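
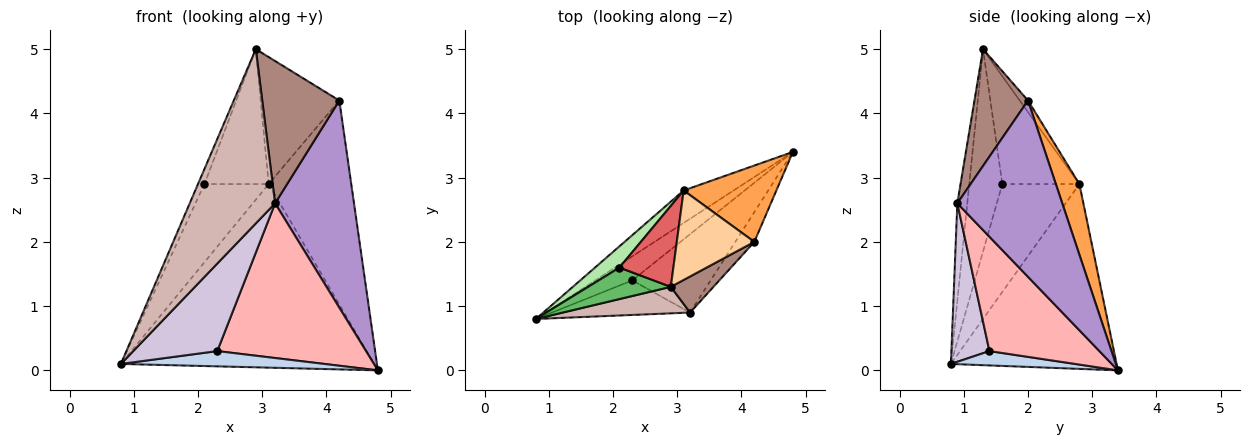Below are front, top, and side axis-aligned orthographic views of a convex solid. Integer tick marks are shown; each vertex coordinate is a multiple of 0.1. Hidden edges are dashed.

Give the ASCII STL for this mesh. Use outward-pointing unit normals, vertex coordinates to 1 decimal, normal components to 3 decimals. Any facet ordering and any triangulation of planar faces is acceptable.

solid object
 facet normal -0.542 0.828 -0.146
  outer loop
   vertex 3.1 2.8 2.9
   vertex 4.8 3.4 0.0
   vertex 0.8 0.8 0.1
  endloop
 endfacet
 facet normal 0.311 -0.509 -0.803
  outer loop
   vertex 2.3 1.4 0.3
   vertex 0.8 0.8 0.1
   vertex 4.8 3.4 0.0
  endloop
 endfacet
 facet normal 0.258 0.905 0.338
  outer loop
   vertex 4.2 2.0 4.2
   vertex 4.8 3.4 0.0
   vertex 3.1 2.8 2.9
  endloop
 endfacet
 facet normal -0.086 0.815 0.574
  outer loop
   vertex 4.2 2.0 4.2
   vertex 3.1 2.8 2.9
   vertex 2.9 1.3 5.0
  endloop
 endfacet
 facet normal -0.911 0.177 0.372
  outer loop
   vertex 2.1 1.6 2.9
   vertex 0.8 0.8 0.1
   vertex 2.9 1.3 5.0
  endloop
 endfacet
 facet normal -0.757 0.631 0.171
  outer loop
   vertex 2.1 1.6 2.9
   vertex 3.1 2.8 2.9
   vertex 0.8 0.8 0.1
  endloop
 endfacet
 facet normal -0.717 0.598 0.359
  outer loop
   vertex 2.1 1.6 2.9
   vertex 2.9 1.3 5.0
   vertex 3.1 2.8 2.9
  endloop
 endfacet
 facet normal 0.550 -0.745 -0.377
  outer loop
   vertex 3.2 0.9 2.6
   vertex 2.3 1.4 0.3
   vertex 4.8 3.4 0.0
  endloop
 endfacet
 facet normal 0.796 -0.599 -0.086
  outer loop
   vertex 3.2 0.9 2.6
   vertex 4.8 3.4 0.0
   vertex 4.2 2.0 4.2
  endloop
 endfacet
 facet normal 0.388 -0.857 -0.338
  outer loop
   vertex 3.2 0.9 2.6
   vertex 0.8 0.8 0.1
   vertex 2.3 1.4 0.3
  endloop
 endfacet
 facet normal 0.558 -0.804 0.204
  outer loop
   vertex 3.2 0.9 2.6
   vertex 4.2 2.0 4.2
   vertex 2.9 1.3 5.0
  endloop
 endfacet
 facet normal -0.115 -0.982 0.149
  outer loop
   vertex 3.2 0.9 2.6
   vertex 2.9 1.3 5.0
   vertex 0.8 0.8 0.1
  endloop
 endfacet
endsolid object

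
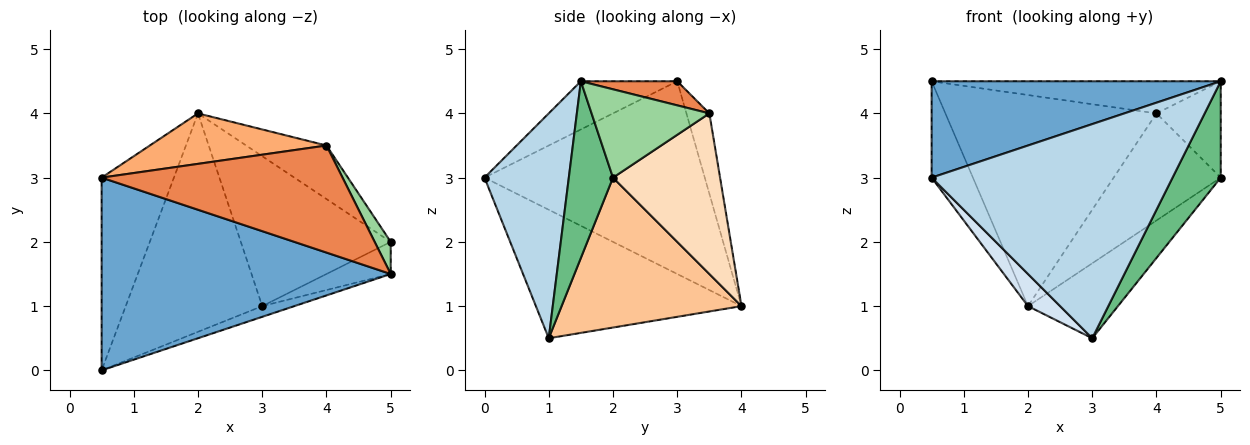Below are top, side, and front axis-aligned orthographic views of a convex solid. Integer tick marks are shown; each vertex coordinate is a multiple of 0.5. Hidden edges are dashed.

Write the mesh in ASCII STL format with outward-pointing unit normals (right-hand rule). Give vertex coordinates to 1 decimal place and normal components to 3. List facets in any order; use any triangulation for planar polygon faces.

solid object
 facet normal -0.147 -0.442 0.885
  outer loop
   vertex 0.5 0.0 3.0
   vertex 5.0 1.5 4.5
   vertex 0.5 3.0 4.5
  endloop
 endfacet
 facet normal -0.922 0.173 -0.346
  outer loop
   vertex 2.0 4.0 1.0
   vertex 0.5 0.0 3.0
   vertex 0.5 3.0 4.5
  endloop
 endfacet
 facet normal 0.330 -0.943 -0.047
  outer loop
   vertex 3.0 1.0 0.5
   vertex 5.0 1.5 4.5
   vertex 0.5 0.0 3.0
  endloop
 endfacet
 facet normal -0.681 -0.106 -0.724
  outer loop
   vertex 3.0 1.0 0.5
   vertex 0.5 0.0 3.0
   vertex 2.0 4.0 1.0
  endloop
 endfacet
 facet normal 0.095 0.286 0.953
  outer loop
   vertex 4.0 3.5 4.0
   vertex 0.5 3.0 4.5
   vertex 5.0 1.5 4.5
  endloop
 endfacet
 facet normal -0.105 0.967 0.231
  outer loop
   vertex 4.0 3.5 4.0
   vertex 2.0 4.0 1.0
   vertex 0.5 3.0 4.5
  endloop
 endfacet
 facet normal 0.667 0.333 -0.667
  outer loop
   vertex 5.0 2.0 3.0
   vertex 3.0 1.0 0.5
   vertex 2.0 4.0 1.0
  endloop
 endfacet
 facet normal 0.667 0.667 -0.333
  outer loop
   vertex 5.0 2.0 3.0
   vertex 2.0 4.0 1.0
   vertex 4.0 3.5 4.0
  endloop
 endfacet
 facet normal 0.656 -0.716 -0.239
  outer loop
   vertex 5.0 2.0 3.0
   vertex 5.0 1.5 4.5
   vertex 3.0 1.0 0.5
  endloop
 endfacet
 facet normal 0.867 0.473 0.158
  outer loop
   vertex 5.0 2.0 3.0
   vertex 4.0 3.5 4.0
   vertex 5.0 1.5 4.5
  endloop
 endfacet
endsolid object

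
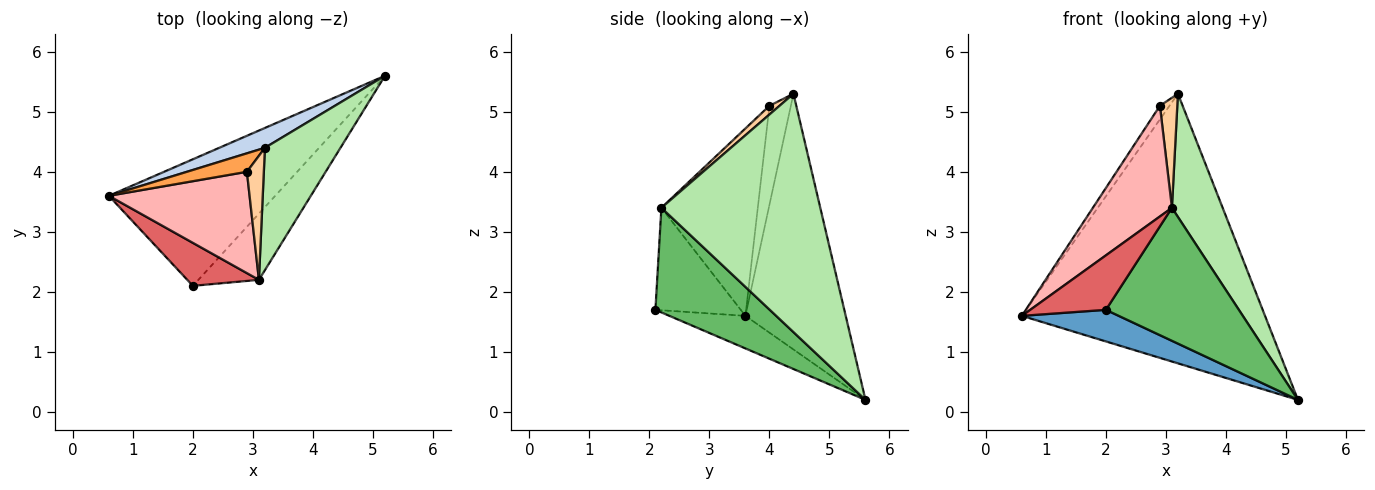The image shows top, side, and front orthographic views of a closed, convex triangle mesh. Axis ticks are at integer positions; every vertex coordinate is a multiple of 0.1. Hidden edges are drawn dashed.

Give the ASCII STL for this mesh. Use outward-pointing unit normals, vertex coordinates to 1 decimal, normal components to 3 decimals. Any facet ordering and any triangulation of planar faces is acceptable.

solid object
 facet normal -0.187 -0.238 -0.953
  outer loop
   vertex 2.0 2.1 1.7
   vertex 0.6 3.6 1.6
   vertex 5.2 5.6 0.2
  endloop
 endfacet
 facet normal -0.380 0.922 0.068
  outer loop
   vertex 3.2 4.4 5.3
   vertex 5.2 5.6 0.2
   vertex 0.6 3.6 1.6
  endloop
 endfacet
 facet normal -0.799 0.357 0.484
  outer loop
   vertex 2.9 4.0 5.1
   vertex 3.2 4.4 5.3
   vertex 0.6 3.6 1.6
  endloop
 endfacet
 facet normal 0.360 -0.619 0.698
  outer loop
   vertex 3.1 2.2 3.4
   vertex 3.2 4.4 5.3
   vertex 2.9 4.0 5.1
  endloop
 endfacet
 facet normal 0.610 -0.709 -0.353
  outer loop
   vertex 3.1 2.2 3.4
   vertex 2.0 2.1 1.7
   vertex 5.2 5.6 0.2
  endloop
 endfacet
 facet normal 0.912 -0.291 0.289
  outer loop
   vertex 3.1 2.2 3.4
   vertex 5.2 5.6 0.2
   vertex 3.2 4.4 5.3
  endloop
 endfacet
 facet normal -0.663 -0.588 0.464
  outer loop
   vertex 3.1 2.2 3.4
   vertex 0.6 3.6 1.6
   vertex 2.0 2.1 1.7
  endloop
 endfacet
 facet normal -0.669 -0.548 0.502
  outer loop
   vertex 3.1 2.2 3.4
   vertex 2.9 4.0 5.1
   vertex 0.6 3.6 1.6
  endloop
 endfacet
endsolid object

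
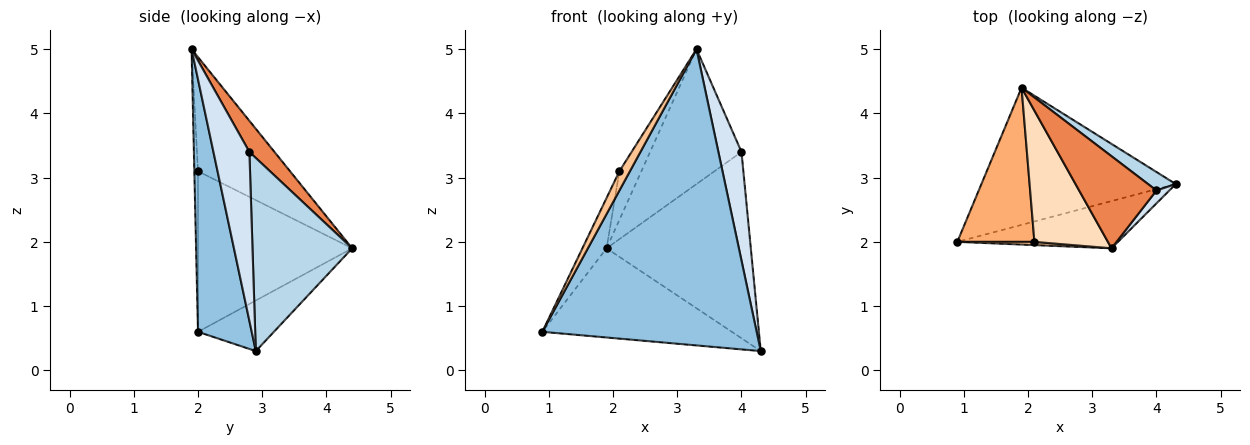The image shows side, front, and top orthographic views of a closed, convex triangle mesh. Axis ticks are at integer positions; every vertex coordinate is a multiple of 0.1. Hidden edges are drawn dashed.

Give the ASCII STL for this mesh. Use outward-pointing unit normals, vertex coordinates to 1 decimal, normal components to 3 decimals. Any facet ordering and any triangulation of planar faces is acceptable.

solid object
 facet normal -0.213 0.533 -0.819
  outer loop
   vertex 1.9 4.4 1.9
   vertex 4.3 2.9 0.3
   vertex 0.9 2.0 0.6
  endloop
 endfacet
 facet normal 0.240 -0.959 -0.153
  outer loop
   vertex 3.3 1.9 5.0
   vertex 0.9 2.0 0.6
   vertex 4.3 2.9 0.3
  endloop
 endfacet
 facet normal 0.567 0.820 0.081
  outer loop
   vertex 4.0 2.8 3.4
   vertex 4.3 2.9 0.3
   vertex 1.9 4.4 1.9
  endloop
 endfacet
 facet normal 0.840 -0.539 0.064
  outer loop
   vertex 4.0 2.8 3.4
   vertex 3.3 1.9 5.0
   vertex 4.3 2.9 0.3
  endloop
 endfacet
 facet normal 0.221 0.806 0.550
  outer loop
   vertex 4.0 2.8 3.4
   vertex 1.9 4.4 1.9
   vertex 3.3 1.9 5.0
  endloop
 endfacet
 facet normal -0.893 0.140 0.428
  outer loop
   vertex 2.1 2.0 3.1
   vertex 1.9 4.4 1.9
   vertex 0.9 2.0 0.6
  endloop
 endfacet
 facet normal -0.324 -0.933 0.156
  outer loop
   vertex 2.1 2.0 3.1
   vertex 0.9 2.0 0.6
   vertex 3.3 1.9 5.0
  endloop
 endfacet
 facet normal -0.824 0.197 0.531
  outer loop
   vertex 2.1 2.0 3.1
   vertex 3.3 1.9 5.0
   vertex 1.9 4.4 1.9
  endloop
 endfacet
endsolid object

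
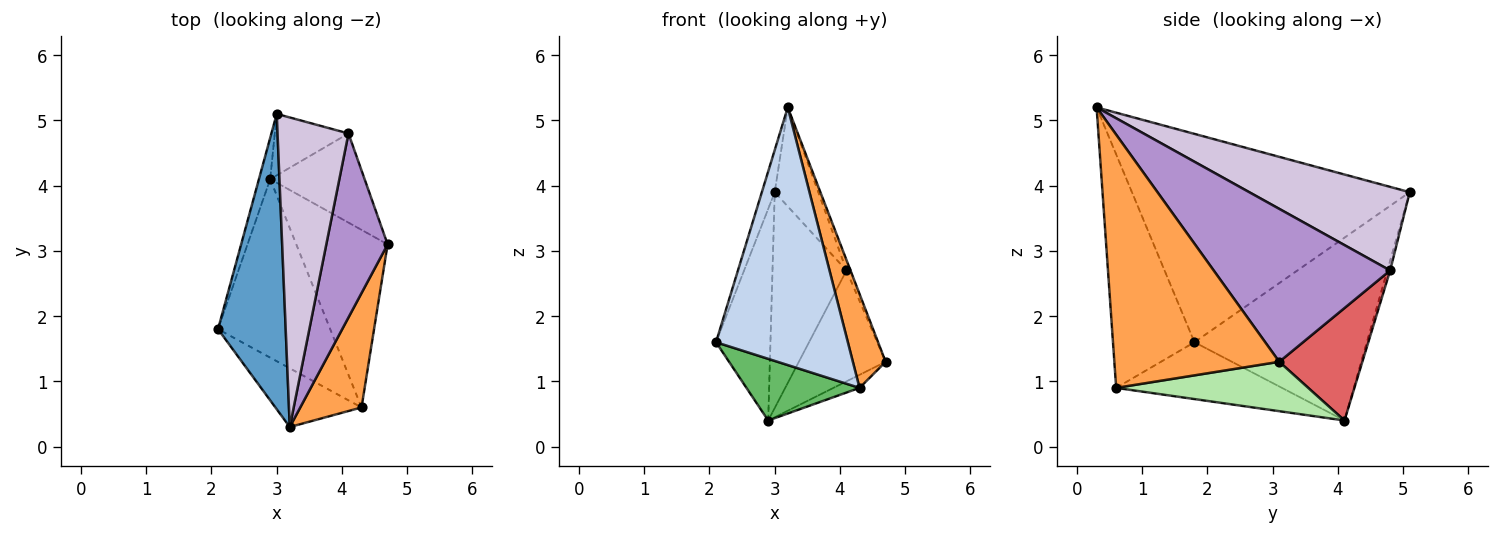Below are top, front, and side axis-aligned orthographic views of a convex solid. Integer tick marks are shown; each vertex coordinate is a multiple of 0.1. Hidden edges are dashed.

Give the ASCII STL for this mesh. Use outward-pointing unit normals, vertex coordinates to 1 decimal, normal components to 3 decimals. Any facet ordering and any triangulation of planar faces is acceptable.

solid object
 facet normal -0.950 0.044 0.309
  outer loop
   vertex 3.2 0.3 5.2
   vertex 3.0 5.1 3.9
   vertex 2.1 1.8 1.6
  endloop
 endfacet
 facet normal -0.516 -0.835 -0.190
  outer loop
   vertex 4.3 0.6 0.9
   vertex 3.2 0.3 5.2
   vertex 2.1 1.8 1.6
  endloop
 endfacet
 facet normal 0.954 -0.190 0.231
  outer loop
   vertex 4.3 0.6 0.9
   vertex 4.7 3.1 1.3
   vertex 3.2 0.3 5.2
  endloop
 endfacet
 facet normal -0.952 0.301 -0.059
  outer loop
   vertex 2.9 4.1 0.4
   vertex 2.1 1.8 1.6
   vertex 3.0 5.1 3.9
  endloop
 endfacet
 facet normal -0.432 -0.295 -0.852
  outer loop
   vertex 2.9 4.1 0.4
   vertex 4.3 0.6 0.9
   vertex 2.1 1.8 1.6
  endloop
 endfacet
 facet normal 0.475 0.064 -0.878
  outer loop
   vertex 2.9 4.1 0.4
   vertex 4.7 3.1 1.3
   vertex 4.3 0.6 0.9
  endloop
 endfacet
 facet normal 0.598 0.625 -0.502
  outer loop
   vertex 4.1 4.8 2.7
   vertex 4.7 3.1 1.3
   vertex 2.9 4.1 0.4
  endloop
 endfacet
 facet normal -0.036 0.961 -0.274
  outer loop
   vertex 4.1 4.8 2.7
   vertex 2.9 4.1 0.4
   vertex 3.0 5.1 3.9
  endloop
 endfacet
 facet normal 0.928 0.021 0.372
  outer loop
   vertex 4.1 4.8 2.7
   vertex 3.2 0.3 5.2
   vertex 4.7 3.1 1.3
  endloop
 endfacet
 facet normal 0.747 0.203 0.634
  outer loop
   vertex 4.1 4.8 2.7
   vertex 3.0 5.1 3.9
   vertex 3.2 0.3 5.2
  endloop
 endfacet
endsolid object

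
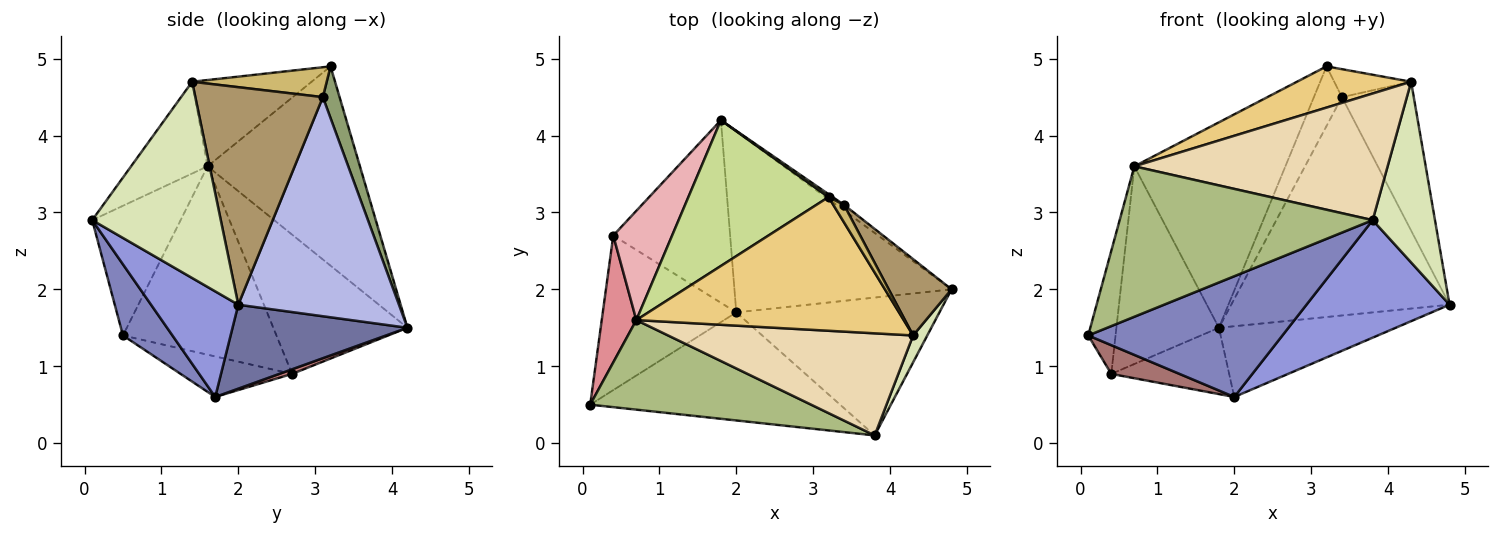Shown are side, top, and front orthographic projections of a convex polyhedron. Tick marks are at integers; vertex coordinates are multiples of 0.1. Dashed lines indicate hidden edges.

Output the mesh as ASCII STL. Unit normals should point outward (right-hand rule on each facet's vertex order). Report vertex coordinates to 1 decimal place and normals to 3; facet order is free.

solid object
 facet normal 0.339 0.343 -0.876
  outer loop
   vertex 2.0 1.7 0.6
   vertex 1.8 4.2 1.5
   vertex 4.8 2.0 1.8
  endloop
 endfacet
 facet normal 0.186 -0.732 -0.655
  outer loop
   vertex 2.0 1.7 0.6
   vertex 3.8 0.1 2.9
   vertex 0.1 0.5 1.4
  endloop
 endfacet
 facet normal 0.368 -0.603 -0.708
  outer loop
   vertex 2.0 1.7 0.6
   vertex 4.8 2.0 1.8
   vertex 3.8 0.1 2.9
  endloop
 endfacet
 facet normal 0.593 0.805 -0.021
  outer loop
   vertex 3.4 3.1 4.5
   vertex 4.8 2.0 1.8
   vertex 1.8 4.2 1.5
  endloop
 endfacet
 facet normal 0.512 0.858 0.042
  outer loop
   vertex 3.4 3.1 4.5
   vertex 1.8 4.2 1.5
   vertex 3.2 3.2 4.9
  endloop
 endfacet
 facet normal -0.288 -0.823 0.490
  outer loop
   vertex 0.7 1.6 3.6
   vertex 0.1 0.5 1.4
   vertex 3.8 0.1 2.9
  endloop
 endfacet
 facet normal -0.635 0.630 0.447
  outer loop
   vertex 0.7 1.6 3.6
   vertex 3.2 3.2 4.9
   vertex 1.8 4.2 1.5
  endloop
 endfacet
 facet normal 0.898 -0.435 0.065
  outer loop
   vertex 4.3 1.4 4.7
   vertex 3.8 0.1 2.9
   vertex 4.8 2.0 1.8
  endloop
 endfacet
 facet normal 0.845 0.476 0.244
  outer loop
   vertex 4.3 1.4 4.7
   vertex 4.8 2.0 1.8
   vertex 3.4 3.1 4.5
  endloop
 endfacet
 facet normal 0.829 0.474 0.296
  outer loop
   vertex 4.3 1.4 4.7
   vertex 3.4 3.1 4.5
   vertex 3.2 3.2 4.9
  endloop
 endfacet
 facet normal -0.295 -0.282 0.913
  outer loop
   vertex 4.3 1.4 4.7
   vertex 3.2 3.2 4.9
   vertex 0.7 1.6 3.6
  endloop
 endfacet
 facet normal -0.229 -0.758 0.611
  outer loop
   vertex 4.3 1.4 4.7
   vertex 0.7 1.6 3.6
   vertex 3.8 0.1 2.9
  endloop
 endfacet
 facet normal -0.286 -0.175 -0.942
  outer loop
   vertex 0.4 2.7 0.9
   vertex 2.0 1.7 0.6
   vertex 0.1 0.5 1.4
  endloop
 endfacet
 facet normal 0.037 0.341 -0.939
  outer loop
   vertex 0.4 2.7 0.9
   vertex 1.8 4.2 1.5
   vertex 2.0 1.7 0.6
  endloop
 endfacet
 facet normal -0.969 0.173 0.178
  outer loop
   vertex 0.4 2.7 0.9
   vertex 0.1 0.5 1.4
   vertex 0.7 1.6 3.6
  endloop
 endfacet
 facet normal -0.753 0.576 0.318
  outer loop
   vertex 0.4 2.7 0.9
   vertex 0.7 1.6 3.6
   vertex 1.8 4.2 1.5
  endloop
 endfacet
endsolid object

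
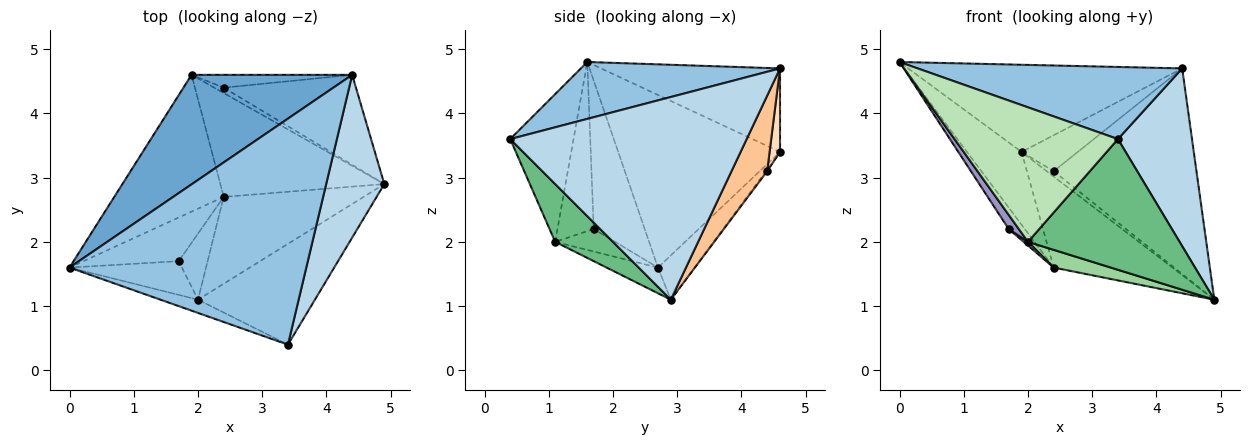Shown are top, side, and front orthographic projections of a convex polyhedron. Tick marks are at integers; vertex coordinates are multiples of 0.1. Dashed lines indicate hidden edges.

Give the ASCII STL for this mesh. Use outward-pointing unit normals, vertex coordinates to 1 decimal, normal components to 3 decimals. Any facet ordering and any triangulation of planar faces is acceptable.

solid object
 facet normal -0.377 0.577 0.725
  outer loop
   vertex 4.4 4.6 4.7
   vertex 1.9 4.6 3.4
   vertex 0.0 1.6 4.8
  endloop
 endfacet
 facet normal 0.223 -0.296 0.929
  outer loop
   vertex 4.4 4.6 4.7
   vertex 0.0 1.6 4.8
   vertex 3.4 0.4 3.6
  endloop
 endfacet
 facet normal 0.920 -0.288 0.264
  outer loop
   vertex 4.4 4.6 4.7
   vertex 3.4 0.4 3.6
   vertex 4.9 2.9 1.1
  endloop
 endfacet
 facet normal -0.812 0.274 -0.515
  outer loop
   vertex 2.4 2.7 1.6
   vertex 0.0 1.6 4.8
   vertex 1.9 4.6 3.4
  endloop
 endfacet
 facet normal -0.199 0.646 -0.737
  outer loop
   vertex 2.4 2.7 1.6
   vertex 1.9 4.6 3.4
   vertex 4.9 2.9 1.1
  endloop
 endfacet
 facet normal -0.140 0.700 -0.700
  outer loop
   vertex 2.4 4.4 3.1
   vertex 4.9 2.9 1.1
   vertex 1.9 4.6 3.4
  endloop
 endfacet
 facet normal 0.223 0.893 -0.391
  outer loop
   vertex 2.4 4.4 3.1
   vertex 4.4 4.6 4.7
   vertex 4.9 2.9 1.1
  endloop
 endfacet
 facet normal 0.172 0.928 -0.331
  outer loop
   vertex 2.4 4.4 3.1
   vertex 1.9 4.6 3.4
   vertex 4.4 4.6 4.7
  endloop
 endfacet
 facet normal 0.289 -0.758 -0.585
  outer loop
   vertex 2.0 1.1 2.0
   vertex 4.9 2.9 1.1
   vertex 3.4 0.4 3.6
  endloop
 endfacet
 facet normal -0.177 -0.197 -0.964
  outer loop
   vertex 2.0 1.1 2.0
   vertex 2.4 2.7 1.6
   vertex 4.9 2.9 1.1
  endloop
 endfacet
 facet normal -0.360 -0.929 -0.091
  outer loop
   vertex 2.0 1.1 2.0
   vertex 3.4 0.4 3.6
   vertex 0.0 1.6 4.8
  endloop
 endfacet
 facet normal -0.814 0.256 -0.522
  outer loop
   vertex 1.7 1.7 2.2
   vertex 0.0 1.6 4.8
   vertex 2.4 2.7 1.6
  endloop
 endfacet
 facet normal -0.811 -0.226 -0.539
  outer loop
   vertex 1.7 1.7 2.2
   vertex 2.0 1.1 2.0
   vertex 0.0 1.6 4.8
  endloop
 endfacet
 facet normal -0.613 -0.044 -0.789
  outer loop
   vertex 1.7 1.7 2.2
   vertex 2.4 2.7 1.6
   vertex 2.0 1.1 2.0
  endloop
 endfacet
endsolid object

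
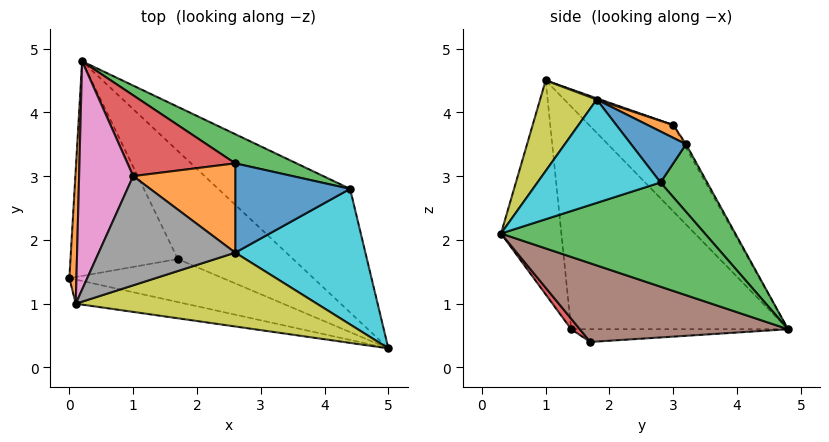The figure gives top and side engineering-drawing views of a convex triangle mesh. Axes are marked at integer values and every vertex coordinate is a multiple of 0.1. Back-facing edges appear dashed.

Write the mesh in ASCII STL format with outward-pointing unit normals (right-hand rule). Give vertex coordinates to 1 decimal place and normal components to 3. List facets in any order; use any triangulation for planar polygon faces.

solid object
 facet normal -0.186 -0.978 -0.096
  outer loop
   vertex 0.1 1.0 4.5
   vertex 0.0 1.4 0.6
   vertex 5.0 0.3 2.1
  endloop
 endfacet
 facet normal -0.998 0.059 0.032
  outer loop
   vertex 0.1 1.0 4.5
   vertex 0.2 4.8 0.6
   vertex 0.0 1.4 0.6
  endloop
 endfacet
 facet normal 0.576 0.371 -0.728
  outer loop
   vertex 4.4 2.8 2.9
   vertex 5.0 0.3 2.1
   vertex 0.2 4.8 0.6
  endloop
 endfacet
 facet normal 0.047 -0.724 -0.688
  outer loop
   vertex 1.7 1.7 0.4
   vertex 5.0 0.3 2.1
   vertex 0.0 1.4 0.6
  endloop
 endfacet
 facet normal -0.118 0.007 -0.993
  outer loop
   vertex 1.7 1.7 0.4
   vertex 0.0 1.4 0.6
   vertex 0.2 4.8 0.6
  endloop
 endfacet
 facet normal 0.536 0.310 -0.785
  outer loop
   vertex 1.7 1.7 0.4
   vertex 0.2 4.8 0.6
   vertex 5.0 0.3 2.1
  endloop
 endfacet
 facet normal -0.737 0.493 0.462
  outer loop
   vertex 1.0 3.0 3.8
   vertex 0.2 4.8 0.6
   vertex 0.1 1.0 4.5
  endloop
 endfacet
 facet normal 0.009 0.327 0.945
  outer loop
   vertex 2.6 1.8 4.2
   vertex 1.0 3.0 3.8
   vertex 0.1 1.0 4.5
  endloop
 endfacet
 facet normal 0.282 -0.599 0.750
  outer loop
   vertex 2.6 1.8 4.2
   vertex 0.1 1.0 4.5
   vertex 5.0 0.3 2.1
  endloop
 endfacet
 facet normal 0.619 -0.101 0.779
  outer loop
   vertex 2.6 1.8 4.2
   vertex 5.0 0.3 2.1
   vertex 4.4 2.8 2.9
  endloop
 endfacet
 facet normal 0.369 0.416 0.831
  outer loop
   vertex 2.6 3.2 3.5
   vertex 2.6 1.8 4.2
   vertex 4.4 2.8 2.9
  endloop
 endfacet
 facet normal 0.111 0.444 0.889
  outer loop
   vertex 2.6 3.2 3.5
   vertex 1.0 3.0 3.8
   vertex 2.6 1.8 4.2
  endloop
 endfacet
 facet normal 0.292 0.919 0.265
  outer loop
   vertex 2.6 3.2 3.5
   vertex 4.4 2.8 2.9
   vertex 0.2 4.8 0.6
  endloop
 endfacet
 facet normal -0.016 0.870 0.493
  outer loop
   vertex 2.6 3.2 3.5
   vertex 0.2 4.8 0.6
   vertex 1.0 3.0 3.8
  endloop
 endfacet
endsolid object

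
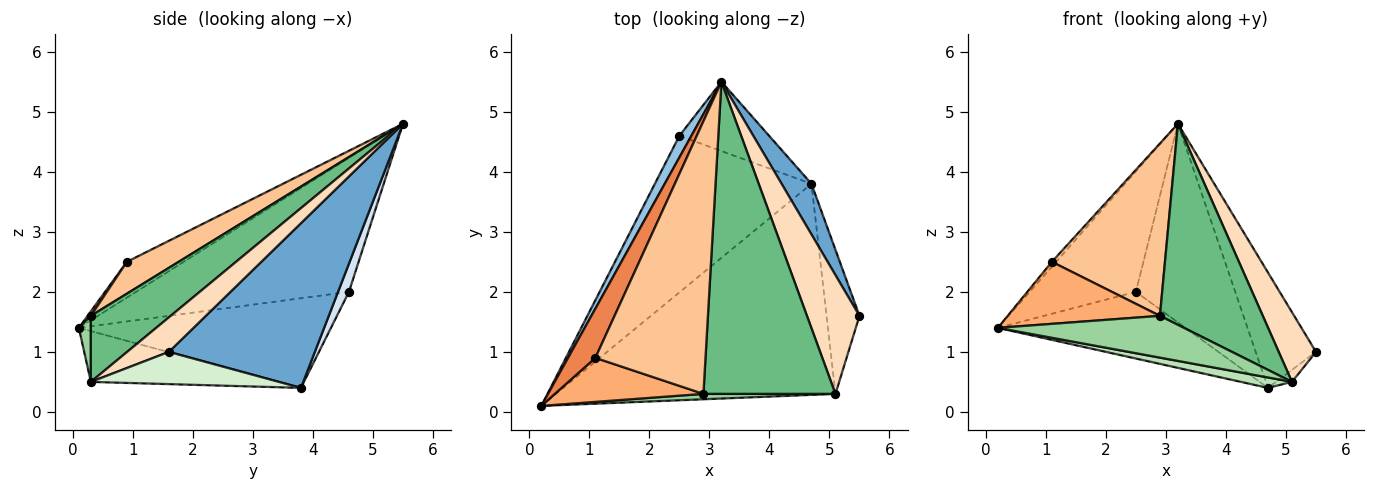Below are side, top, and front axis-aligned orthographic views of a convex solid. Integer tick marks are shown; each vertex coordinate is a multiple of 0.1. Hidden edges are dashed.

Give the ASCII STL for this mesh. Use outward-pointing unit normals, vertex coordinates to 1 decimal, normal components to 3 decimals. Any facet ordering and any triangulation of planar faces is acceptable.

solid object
 facet normal 0.912 0.377 0.165
  outer loop
   vertex 4.7 3.8 0.4
   vertex 3.2 5.5 4.8
   vertex 5.5 1.6 1.0
  endloop
 endfacet
 facet normal -0.892 0.445 0.080
  outer loop
   vertex 2.5 4.6 2.0
   vertex 0.2 0.1 1.4
   vertex 3.2 5.5 4.8
  endloop
 endfacet
 facet normal -0.466 0.347 -0.814
  outer loop
   vertex 2.5 4.6 2.0
   vertex 4.7 3.8 0.4
   vertex 0.2 0.1 1.4
  endloop
 endfacet
 facet normal 0.103 0.939 -0.328
  outer loop
   vertex 2.5 4.6 2.0
   vertex 3.2 5.5 4.8
   vertex 4.7 3.8 0.4
  endloop
 endfacet
 facet normal -0.793 0.059 0.606
  outer loop
   vertex 1.1 0.9 2.5
   vertex 3.2 5.5 4.8
   vertex 0.2 0.1 1.4
  endloop
 endfacet
 facet normal 0.018 -0.815 0.579
  outer loop
   vertex 1.1 0.9 2.5
   vertex 0.2 0.1 1.4
   vertex 2.9 0.3 1.6
  endloop
 endfacet
 facet normal 0.238 -0.519 0.821
  outer loop
   vertex 1.1 0.9 2.5
   vertex 2.9 0.3 1.6
   vertex 3.2 5.5 4.8
  endloop
 endfacet
 facet normal 0.493 -0.440 0.750
  outer loop
   vertex 5.1 0.3 0.5
   vertex 5.5 1.6 1.0
   vertex 3.2 5.5 4.8
  endloop
 endfacet
 facet normal 0.387 -0.499 0.775
  outer loop
   vertex 5.1 0.3 0.5
   vertex 3.2 5.5 4.8
   vertex 2.9 0.3 1.6
  endloop
 endfacet
 facet normal 0.064 -0.990 0.128
  outer loop
   vertex 5.1 0.3 0.5
   vertex 2.9 0.3 1.6
   vertex 0.2 0.1 1.4
  endloop
 endfacet
 facet normal -0.179 -0.048 -0.983
  outer loop
   vertex 5.1 0.3 0.5
   vertex 0.2 0.1 1.4
   vertex 4.7 3.8 0.4
  endloop
 endfacet
 facet normal 0.698 0.059 -0.713
  outer loop
   vertex 5.1 0.3 0.5
   vertex 4.7 3.8 0.4
   vertex 5.5 1.6 1.0
  endloop
 endfacet
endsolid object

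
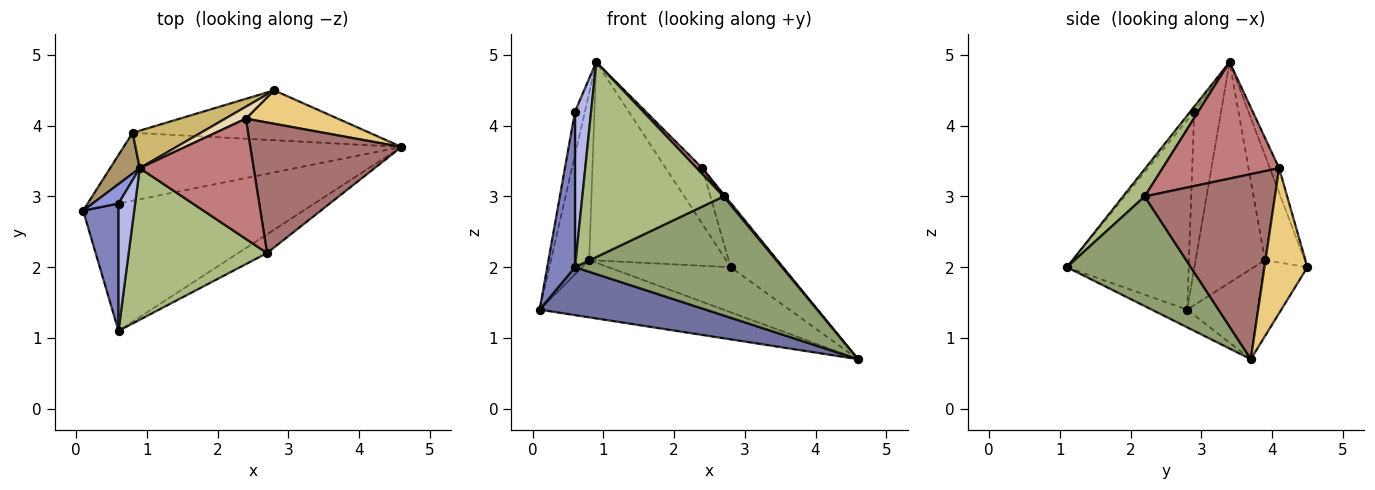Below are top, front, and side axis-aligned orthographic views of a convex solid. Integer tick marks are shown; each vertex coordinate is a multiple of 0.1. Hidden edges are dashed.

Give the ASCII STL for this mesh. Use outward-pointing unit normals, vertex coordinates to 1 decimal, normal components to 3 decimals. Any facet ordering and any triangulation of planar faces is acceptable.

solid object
 facet normal -0.075 -0.351 -0.933
  outer loop
   vertex 0.6 1.1 2.0
   vertex 0.1 2.8 1.4
   vertex 4.6 3.7 0.7
  endloop
 endfacet
 facet normal -0.959 -0.219 0.179
  outer loop
   vertex 0.6 2.9 4.2
   vertex 0.1 2.8 1.4
   vertex 0.6 1.1 2.0
  endloop
 endfacet
 facet normal -0.927 0.342 0.153
  outer loop
   vertex 0.6 2.9 4.2
   vertex 0.9 3.4 4.9
   vertex 0.1 2.8 1.4
  endloop
 endfacet
 facet normal -0.184 -0.761 0.622
  outer loop
   vertex 0.6 2.9 4.2
   vertex 0.6 1.1 2.0
   vertex 0.9 3.4 4.9
  endloop
 endfacet
 facet normal 0.509 -0.850 -0.134
  outer loop
   vertex 2.7 2.2 3.0
   vertex 0.6 1.1 2.0
   vertex 4.6 3.7 0.7
  endloop
 endfacet
 facet normal 0.120 -0.784 0.609
  outer loop
   vertex 2.7 2.2 3.0
   vertex 0.9 3.4 4.9
   vertex 0.6 1.1 2.0
  endloop
 endfacet
 facet normal -0.241 0.625 -0.742
  outer loop
   vertex 0.8 3.9 2.1
   vertex 4.6 3.7 0.7
   vertex 0.1 2.8 1.4
  endloop
 endfacet
 facet normal -0.232 0.652 -0.722
  outer loop
   vertex 0.8 3.9 2.1
   vertex 2.8 4.5 2.0
   vertex 4.6 3.7 0.7
  endloop
 endfacet
 facet normal -0.870 0.479 0.117
  outer loop
   vertex 0.8 3.9 2.1
   vertex 0.1 2.8 1.4
   vertex 0.9 3.4 4.9
  endloop
 endfacet
 facet normal -0.275 0.945 0.179
  outer loop
   vertex 0.8 3.9 2.1
   vertex 0.9 3.4 4.9
   vertex 2.8 4.5 2.0
  endloop
 endfacet
 facet normal 0.588 0.717 0.373
  outer loop
   vertex 2.4 4.1 3.4
   vertex 4.6 3.7 0.7
   vertex 2.8 4.5 2.0
  endloop
 endfacet
 facet normal -0.240 0.949 0.203
  outer loop
   vertex 2.4 4.1 3.4
   vertex 2.8 4.5 2.0
   vertex 0.9 3.4 4.9
  endloop
 endfacet
 facet normal 0.774 -0.011 0.633
  outer loop
   vertex 2.4 4.1 3.4
   vertex 2.7 2.2 3.0
   vertex 4.6 3.7 0.7
  endloop
 endfacet
 facet normal 0.715 -0.034 0.699
  outer loop
   vertex 2.4 4.1 3.4
   vertex 0.9 3.4 4.9
   vertex 2.7 2.2 3.0
  endloop
 endfacet
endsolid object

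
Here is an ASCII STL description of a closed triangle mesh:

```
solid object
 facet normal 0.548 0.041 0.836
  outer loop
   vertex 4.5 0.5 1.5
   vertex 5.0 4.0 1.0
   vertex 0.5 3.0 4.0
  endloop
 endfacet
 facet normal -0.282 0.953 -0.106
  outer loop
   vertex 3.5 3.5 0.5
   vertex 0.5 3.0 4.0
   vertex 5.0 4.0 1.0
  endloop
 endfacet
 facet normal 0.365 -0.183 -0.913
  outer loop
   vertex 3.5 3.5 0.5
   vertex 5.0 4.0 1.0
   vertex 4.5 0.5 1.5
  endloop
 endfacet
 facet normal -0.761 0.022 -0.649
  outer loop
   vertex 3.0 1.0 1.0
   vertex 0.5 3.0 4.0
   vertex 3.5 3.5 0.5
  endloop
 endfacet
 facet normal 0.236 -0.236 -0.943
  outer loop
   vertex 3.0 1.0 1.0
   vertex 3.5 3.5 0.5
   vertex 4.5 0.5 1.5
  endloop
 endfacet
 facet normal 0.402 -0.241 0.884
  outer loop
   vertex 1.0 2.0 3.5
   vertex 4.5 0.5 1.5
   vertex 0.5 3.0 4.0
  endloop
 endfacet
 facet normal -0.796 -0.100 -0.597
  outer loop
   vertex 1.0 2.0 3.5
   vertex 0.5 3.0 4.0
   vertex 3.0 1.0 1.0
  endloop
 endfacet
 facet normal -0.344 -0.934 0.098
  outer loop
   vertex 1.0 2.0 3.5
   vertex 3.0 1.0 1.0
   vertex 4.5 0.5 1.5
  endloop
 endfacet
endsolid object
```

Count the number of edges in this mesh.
12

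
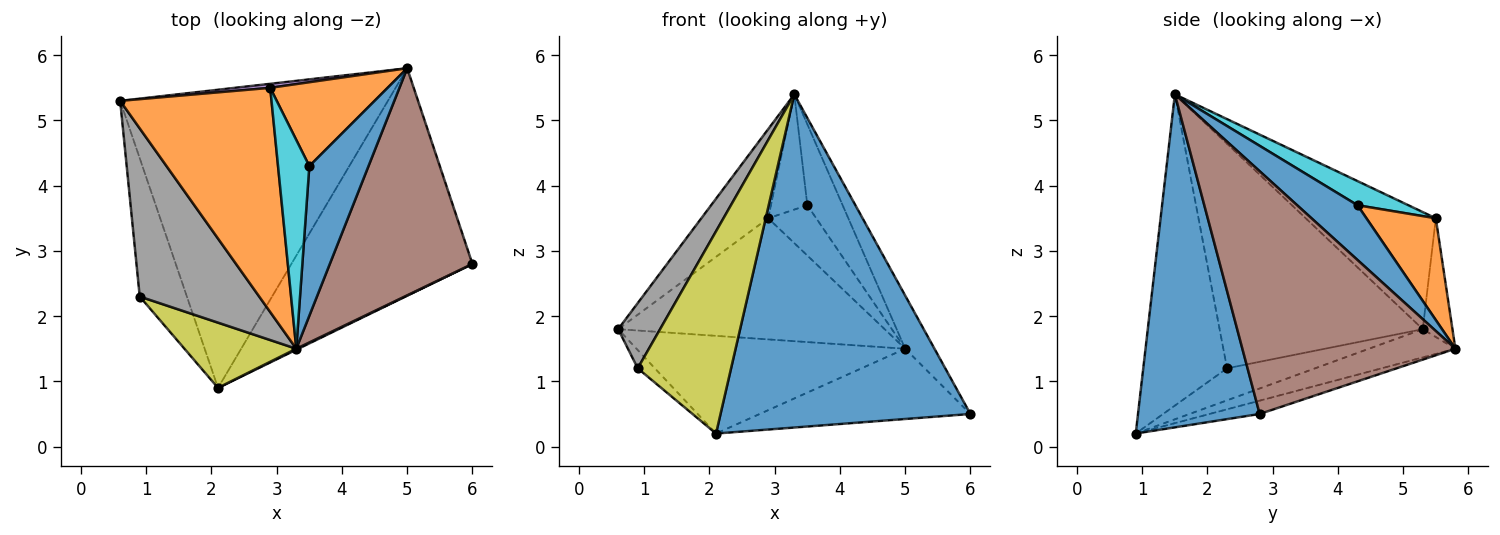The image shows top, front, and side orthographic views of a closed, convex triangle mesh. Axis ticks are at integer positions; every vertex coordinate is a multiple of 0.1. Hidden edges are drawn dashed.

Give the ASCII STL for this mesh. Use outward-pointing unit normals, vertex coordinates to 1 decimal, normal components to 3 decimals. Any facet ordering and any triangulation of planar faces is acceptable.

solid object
 facet normal 0.438 -0.899 0.003
  outer loop
   vertex 3.3 1.5 5.4
   vertex 2.1 0.9 0.2
   vertex 6.0 2.8 0.5
  endloop
 endfacet
 facet normal -0.584 0.300 0.754
  outer loop
   vertex 2.9 5.5 3.5
   vertex 0.6 5.3 1.8
   vertex 3.3 1.5 5.4
  endloop
 endfacet
 facet normal -0.100 0.310 -0.946
  outer loop
   vertex 5.0 5.8 1.5
   vertex 2.1 0.9 0.2
   vertex 0.6 5.3 1.8
  endloop
 endfacet
 facet normal -0.070 0.294 -0.953
  outer loop
   vertex 5.0 5.8 1.5
   vertex 6.0 2.8 0.5
   vertex 2.1 0.9 0.2
  endloop
 endfacet
 facet normal -0.111 0.993 0.033
  outer loop
   vertex 5.0 5.8 1.5
   vertex 0.6 5.3 1.8
   vertex 2.9 5.5 3.5
  endloop
 endfacet
 facet normal 0.856 0.118 0.503
  outer loop
   vertex 5.0 5.8 1.5
   vertex 3.3 1.5 5.4
   vertex 6.0 2.8 0.5
  endloop
 endfacet
 facet normal -0.559 0.109 -0.822
  outer loop
   vertex 0.9 2.3 1.2
   vertex 0.6 5.3 1.8
   vertex 2.1 0.9 0.2
  endloop
 endfacet
 facet normal -0.868 -0.179 0.462
  outer loop
   vertex 0.9 2.3 1.2
   vertex 3.3 1.5 5.4
   vertex 0.6 5.3 1.8
  endloop
 endfacet
 facet normal -0.650 -0.724 0.233
  outer loop
   vertex 0.9 2.3 1.2
   vertex 2.1 0.9 0.2
   vertex 3.3 1.5 5.4
  endloop
 endfacet
 facet normal 0.559 0.401 0.726
  outer loop
   vertex 3.5 4.3 3.7
   vertex 2.9 5.5 3.5
   vertex 3.3 1.5 5.4
  endloop
 endfacet
 facet normal 0.631 0.369 0.682
  outer loop
   vertex 3.5 4.3 3.7
   vertex 3.3 1.5 5.4
   vertex 5.0 5.8 1.5
  endloop
 endfacet
 facet normal 0.596 0.413 0.688
  outer loop
   vertex 3.5 4.3 3.7
   vertex 5.0 5.8 1.5
   vertex 2.9 5.5 3.5
  endloop
 endfacet
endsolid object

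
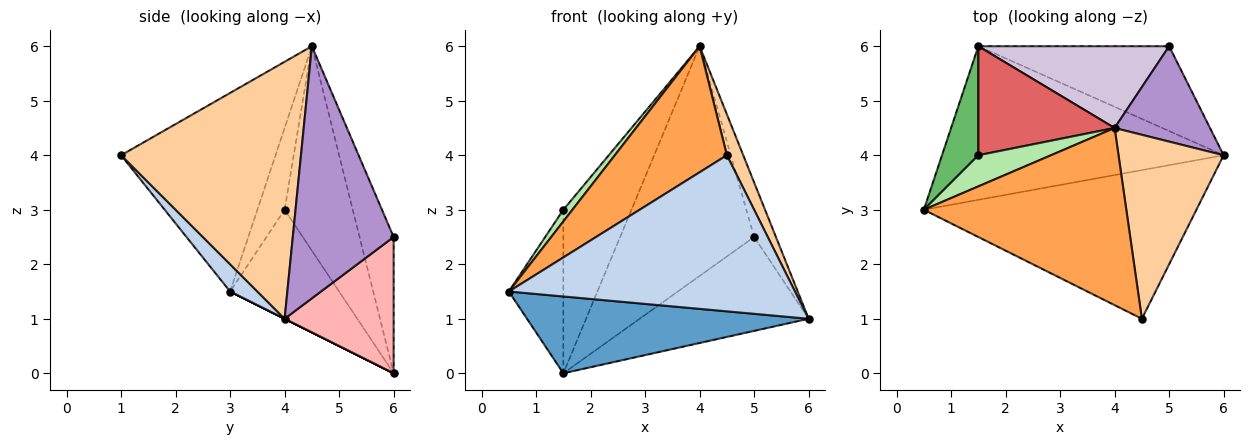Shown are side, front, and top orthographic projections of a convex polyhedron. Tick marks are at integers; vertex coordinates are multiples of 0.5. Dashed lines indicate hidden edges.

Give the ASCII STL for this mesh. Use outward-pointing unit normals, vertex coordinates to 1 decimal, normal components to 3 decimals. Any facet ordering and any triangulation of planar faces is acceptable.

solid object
 facet normal 0.000 -0.447 -0.894
  outer loop
   vertex 1.5 6.0 0.0
   vertex 6.0 4.0 1.0
   vertex 0.5 3.0 1.5
  endloop
 endfacet
 facet normal 0.069 -0.722 -0.688
  outer loop
   vertex 4.5 1.0 4.0
   vertex 0.5 3.0 1.5
   vertex 6.0 4.0 1.0
  endloop
 endfacet
 facet normal -0.624 -0.453 0.637
  outer loop
   vertex 4.5 1.0 4.0
   vertex 4.0 4.5 6.0
   vertex 0.5 3.0 1.5
  endloop
 endfacet
 facet normal 0.922 -0.084 0.377
  outer loop
   vertex 4.5 1.0 4.0
   vertex 6.0 4.0 1.0
   vertex 4.0 4.5 6.0
  endloop
 endfacet
 facet normal -0.857 0.429 0.286
  outer loop
   vertex 1.5 4.0 3.0
   vertex 1.5 6.0 0.0
   vertex 0.5 3.0 1.5
  endloop
 endfacet
 facet normal -0.725 -0.242 0.645
  outer loop
   vertex 1.5 4.0 3.0
   vertex 0.5 3.0 1.5
   vertex 4.0 4.5 6.0
  endloop
 endfacet
 facet normal -0.640 0.640 0.426
  outer loop
   vertex 1.5 4.0 3.0
   vertex 4.0 4.5 6.0
   vertex 1.5 6.0 0.0
  endloop
 endfacet
 facet normal 0.432 0.669 -0.605
  outer loop
   vertex 5.0 6.0 2.5
   vertex 6.0 4.0 1.0
   vertex 1.5 6.0 0.0
  endloop
 endfacet
 facet normal 0.917 0.198 0.347
  outer loop
   vertex 5.0 6.0 2.5
   vertex 4.0 4.5 6.0
   vertex 6.0 4.0 1.0
  endloop
 endfacet
 facet normal -0.233 0.916 0.326
  outer loop
   vertex 5.0 6.0 2.5
   vertex 1.5 6.0 0.0
   vertex 4.0 4.5 6.0
  endloop
 endfacet
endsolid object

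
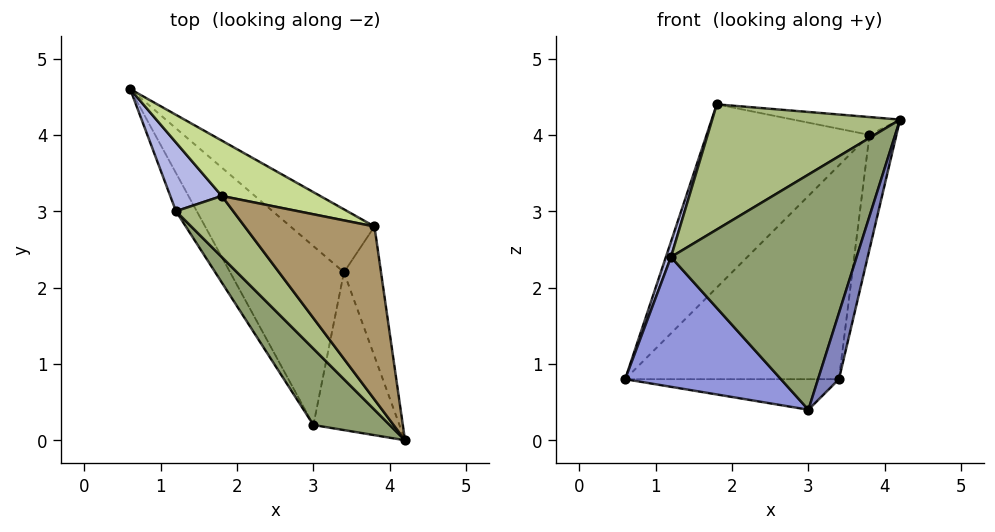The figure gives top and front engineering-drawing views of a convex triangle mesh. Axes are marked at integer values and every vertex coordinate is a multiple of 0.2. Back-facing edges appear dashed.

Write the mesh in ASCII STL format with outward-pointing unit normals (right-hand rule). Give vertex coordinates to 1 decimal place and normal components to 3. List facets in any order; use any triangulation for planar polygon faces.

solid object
 facet normal 0.143 0.167 -0.976
  outer loop
   vertex 3.4 2.2 0.8
   vertex 3.0 0.2 0.4
   vertex 0.6 4.6 0.8
  endloop
 endfacet
 facet normal 0.944 -0.128 -0.305
  outer loop
   vertex 3.4 2.2 0.8
   vertex 4.2 0.0 4.2
   vertex 3.0 0.2 0.4
  endloop
 endfacet
 facet normal -0.875 -0.465 -0.137
  outer loop
   vertex 1.2 3.0 2.4
   vertex 0.6 4.6 0.8
   vertex 3.0 0.2 0.4
  endloop
 endfacet
 facet normal -0.954 -0.065 0.293
  outer loop
   vertex 1.2 3.0 2.4
   vertex 1.8 3.2 4.4
   vertex 0.6 4.6 0.8
  endloop
 endfacet
 facet normal -0.751 -0.628 0.204
  outer loop
   vertex 1.2 3.0 2.4
   vertex 3.0 0.2 0.4
   vertex 4.2 0.0 4.2
  endloop
 endfacet
 facet normal -0.758 -0.586 0.286
  outer loop
   vertex 1.2 3.0 2.4
   vertex 4.2 0.0 4.2
   vertex 1.8 3.2 4.4
  endloop
 endfacet
 facet normal 0.242 0.929 0.281
  outer loop
   vertex 3.8 2.8 4.0
   vertex 0.6 4.6 0.8
   vertex 1.8 3.2 4.4
  endloop
 endfacet
 facet normal 0.635 0.741 -0.218
  outer loop
   vertex 3.8 2.8 4.0
   vertex 3.4 2.2 0.8
   vertex 0.6 4.6 0.8
  endloop
 endfacet
 facet normal 0.214 0.100 0.972
  outer loop
   vertex 3.8 2.8 4.0
   vertex 1.8 3.2 4.4
   vertex 4.2 0.0 4.2
  endloop
 endfacet
 facet normal 0.981 0.130 -0.147
  outer loop
   vertex 3.8 2.8 4.0
   vertex 4.2 0.0 4.2
   vertex 3.4 2.2 0.8
  endloop
 endfacet
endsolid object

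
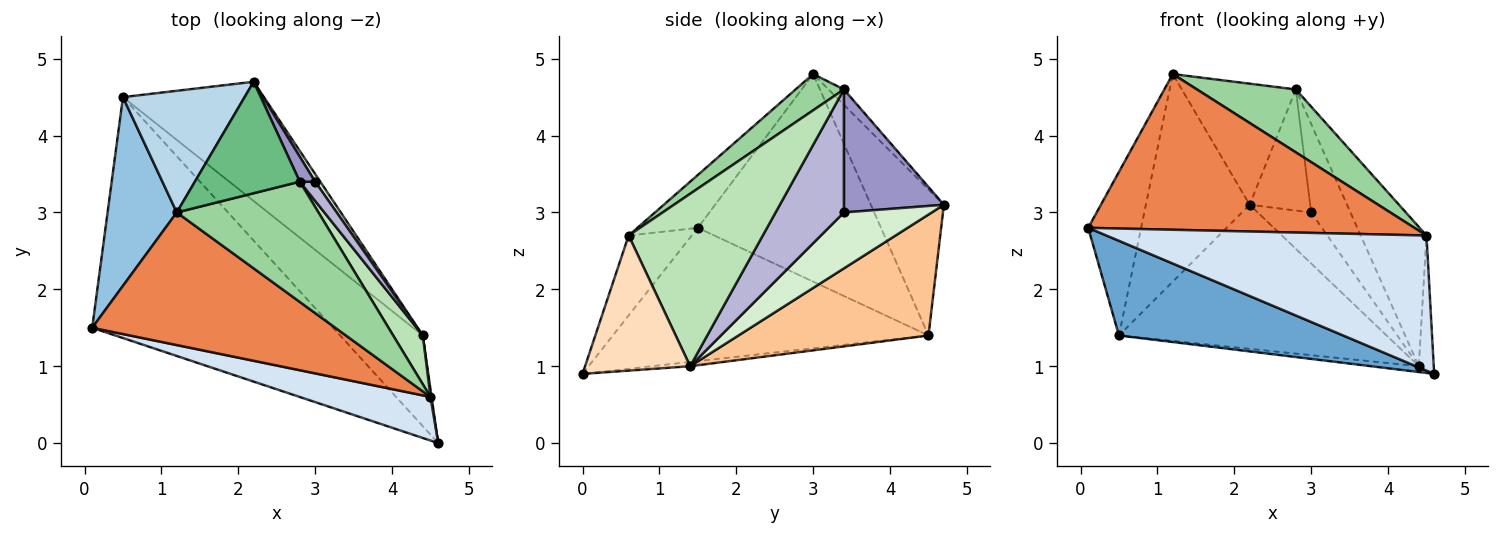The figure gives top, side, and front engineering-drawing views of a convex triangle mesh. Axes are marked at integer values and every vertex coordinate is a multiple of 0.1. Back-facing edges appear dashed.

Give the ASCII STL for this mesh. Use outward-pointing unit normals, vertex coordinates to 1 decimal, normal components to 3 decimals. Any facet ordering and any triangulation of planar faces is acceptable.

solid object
 facet normal -0.458 -0.325 -0.827
  outer loop
   vertex 0.5 4.5 1.4
   vertex 4.6 0.0 0.9
   vertex 0.1 1.5 2.8
  endloop
 endfacet
 facet normal -0.915 0.264 0.305
  outer loop
   vertex 0.5 4.5 1.4
   vertex 0.1 1.5 2.8
   vertex 1.2 3.0 4.8
  endloop
 endfacet
 facet normal -0.519 0.737 0.432
  outer loop
   vertex 0.5 4.5 1.4
   vertex 1.2 3.0 4.8
   vertex 2.2 4.7 3.1
  endloop
 endfacet
 facet normal -0.184 -0.935 0.302
  outer loop
   vertex 4.5 0.6 2.7
   vertex 0.1 1.5 2.8
   vertex 4.6 0.0 0.9
  endloop
 endfacet
 facet normal -0.140 -0.754 0.642
  outer loop
   vertex 4.5 0.6 2.7
   vertex 1.2 3.0 4.8
   vertex 0.1 1.5 2.8
  endloop
 endfacet
 facet normal -0.051 0.064 -0.997
  outer loop
   vertex 4.4 1.4 1.0
   vertex 4.6 0.0 0.9
   vertex 0.5 4.5 1.4
  endloop
 endfacet
 facet normal 0.480 0.676 -0.559
  outer loop
   vertex 4.4 1.4 1.0
   vertex 0.5 4.5 1.4
   vertex 2.2 4.7 3.1
  endloop
 endfacet
 facet normal 0.990 0.141 0.008
  outer loop
   vertex 4.4 1.4 1.0
   vertex 4.5 0.6 2.7
   vertex 4.6 0.0 0.9
  endloop
 endfacet
 facet normal -0.099 0.732 0.674
  outer loop
   vertex 2.8 3.4 4.6
   vertex 2.2 4.7 3.1
   vertex 1.2 3.0 4.8
  endloop
 endfacet
 facet normal 0.221 -0.452 0.864
  outer loop
   vertex 2.8 3.4 4.6
   vertex 1.2 3.0 4.8
   vertex 4.5 0.6 2.7
  endloop
 endfacet
 facet normal 0.887 0.435 0.153
  outer loop
   vertex 2.8 3.4 4.6
   vertex 4.5 0.6 2.7
   vertex 4.4 1.4 1.0
  endloop
 endfacet
 facet normal 0.852 0.518 0.078
  outer loop
   vertex 3.0 3.4 3.0
   vertex 4.4 1.4 1.0
   vertex 2.2 4.7 3.1
  endloop
 endfacet
 facet normal 0.850 0.515 0.106
  outer loop
   vertex 3.0 3.4 3.0
   vertex 2.2 4.7 3.1
   vertex 2.8 3.4 4.6
  endloop
 endfacet
 facet normal 0.862 0.496 0.108
  outer loop
   vertex 3.0 3.4 3.0
   vertex 2.8 3.4 4.6
   vertex 4.4 1.4 1.0
  endloop
 endfacet
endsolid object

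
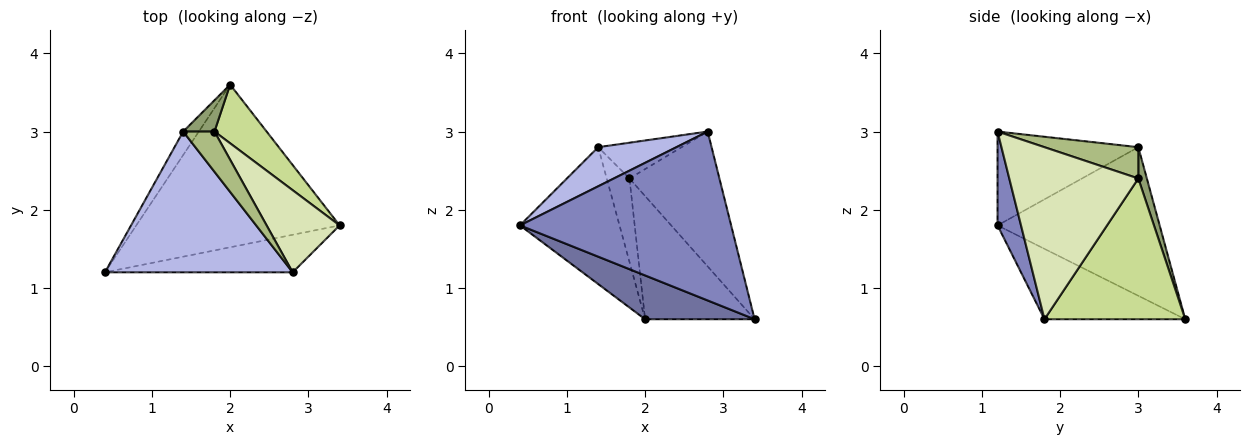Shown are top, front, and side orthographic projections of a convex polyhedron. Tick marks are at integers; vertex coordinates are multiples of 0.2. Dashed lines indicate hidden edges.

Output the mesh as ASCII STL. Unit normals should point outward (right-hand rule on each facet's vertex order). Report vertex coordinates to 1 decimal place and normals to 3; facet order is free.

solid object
 facet normal -0.317 -0.247 -0.916
  outer loop
   vertex 2.0 3.6 0.6
   vertex 3.4 1.8 0.6
   vertex 0.4 1.2 1.8
  endloop
 endfacet
 facet normal 0.108 -0.970 -0.216
  outer loop
   vertex 2.8 1.2 3.0
   vertex 0.4 1.2 1.8
   vertex 3.4 1.8 0.6
  endloop
 endfacet
 facet normal -0.849 0.521 -0.089
  outer loop
   vertex 1.4 3.0 2.8
   vertex 2.0 3.6 0.6
   vertex 0.4 1.2 1.8
  endloop
 endfacet
 facet normal -0.434 -0.241 0.868
  outer loop
   vertex 1.4 3.0 2.8
   vertex 0.4 1.2 1.8
   vertex 2.8 1.2 3.0
  endloop
 endfacet
 facet normal 0.331 0.883 0.331
  outer loop
   vertex 1.8 3.0 2.4
   vertex 2.0 3.6 0.6
   vertex 1.4 3.0 2.8
  endloop
 endfacet
 facet normal 0.599 0.532 0.599
  outer loop
   vertex 1.8 3.0 2.4
   vertex 1.4 3.0 2.8
   vertex 2.8 1.2 3.0
  endloop
 endfacet
 facet normal 0.758 0.589 0.281
  outer loop
   vertex 1.8 3.0 2.4
   vertex 3.4 1.8 0.6
   vertex 2.0 3.6 0.6
  endloop
 endfacet
 facet normal 0.775 0.540 0.329
  outer loop
   vertex 1.8 3.0 2.4
   vertex 2.8 1.2 3.0
   vertex 3.4 1.8 0.6
  endloop
 endfacet
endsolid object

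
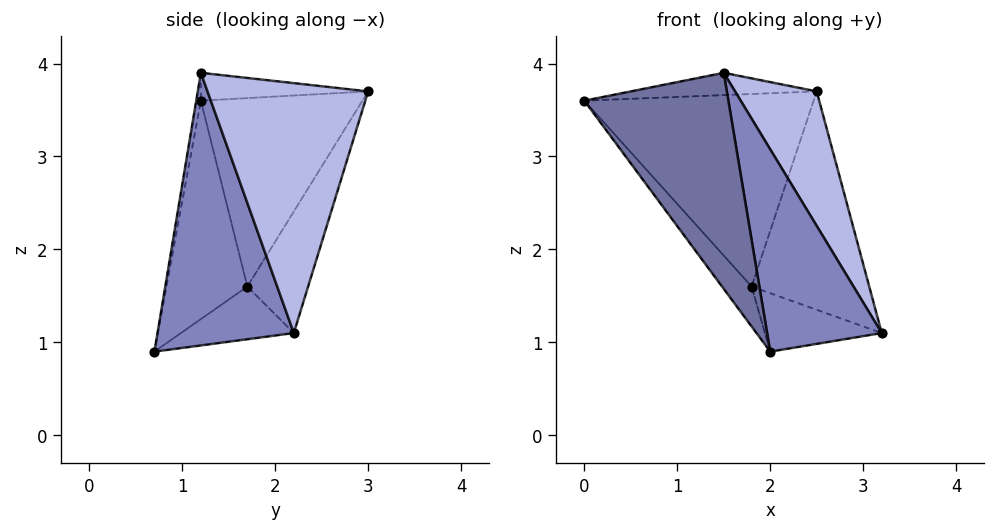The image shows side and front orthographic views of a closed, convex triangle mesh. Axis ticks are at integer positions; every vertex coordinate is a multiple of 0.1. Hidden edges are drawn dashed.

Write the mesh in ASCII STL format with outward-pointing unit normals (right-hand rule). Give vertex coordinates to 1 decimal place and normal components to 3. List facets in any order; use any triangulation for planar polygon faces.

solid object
 facet normal -0.032 -0.987 0.159
  outer loop
   vertex 1.5 1.2 3.9
   vertex 0.0 1.2 3.6
   vertex 2.0 0.7 0.9
  endloop
 endfacet
 facet normal 0.745 -0.627 0.229
  outer loop
   vertex 1.5 1.2 3.9
   vertex 2.0 0.7 0.9
   vertex 3.2 2.2 1.1
  endloop
 endfacet
 facet normal -0.192 0.213 0.958
  outer loop
   vertex 2.5 3.0 3.7
   vertex 0.0 1.2 3.6
   vertex 1.5 1.2 3.9
  endloop
 endfacet
 facet normal 0.833 -0.424 0.355
  outer loop
   vertex 2.5 3.0 3.7
   vertex 1.5 1.2 3.9
   vertex 3.2 2.2 1.1
  endloop
 endfacet
 facet normal -0.748 0.274 -0.605
  outer loop
   vertex 1.8 1.7 1.6
   vertex 2.0 0.7 0.9
   vertex 0.0 1.2 3.6
  endloop
 endfacet
 facet normal -0.439 0.455 -0.775
  outer loop
   vertex 1.8 1.7 1.6
   vertex 3.2 2.2 1.1
   vertex 2.0 0.7 0.9
  endloop
 endfacet
 facet normal -0.550 0.780 -0.300
  outer loop
   vertex 1.8 1.7 1.6
   vertex 0.0 1.2 3.6
   vertex 2.5 3.0 3.7
  endloop
 endfacet
 facet normal -0.427 0.826 -0.369
  outer loop
   vertex 1.8 1.7 1.6
   vertex 2.5 3.0 3.7
   vertex 3.2 2.2 1.1
  endloop
 endfacet
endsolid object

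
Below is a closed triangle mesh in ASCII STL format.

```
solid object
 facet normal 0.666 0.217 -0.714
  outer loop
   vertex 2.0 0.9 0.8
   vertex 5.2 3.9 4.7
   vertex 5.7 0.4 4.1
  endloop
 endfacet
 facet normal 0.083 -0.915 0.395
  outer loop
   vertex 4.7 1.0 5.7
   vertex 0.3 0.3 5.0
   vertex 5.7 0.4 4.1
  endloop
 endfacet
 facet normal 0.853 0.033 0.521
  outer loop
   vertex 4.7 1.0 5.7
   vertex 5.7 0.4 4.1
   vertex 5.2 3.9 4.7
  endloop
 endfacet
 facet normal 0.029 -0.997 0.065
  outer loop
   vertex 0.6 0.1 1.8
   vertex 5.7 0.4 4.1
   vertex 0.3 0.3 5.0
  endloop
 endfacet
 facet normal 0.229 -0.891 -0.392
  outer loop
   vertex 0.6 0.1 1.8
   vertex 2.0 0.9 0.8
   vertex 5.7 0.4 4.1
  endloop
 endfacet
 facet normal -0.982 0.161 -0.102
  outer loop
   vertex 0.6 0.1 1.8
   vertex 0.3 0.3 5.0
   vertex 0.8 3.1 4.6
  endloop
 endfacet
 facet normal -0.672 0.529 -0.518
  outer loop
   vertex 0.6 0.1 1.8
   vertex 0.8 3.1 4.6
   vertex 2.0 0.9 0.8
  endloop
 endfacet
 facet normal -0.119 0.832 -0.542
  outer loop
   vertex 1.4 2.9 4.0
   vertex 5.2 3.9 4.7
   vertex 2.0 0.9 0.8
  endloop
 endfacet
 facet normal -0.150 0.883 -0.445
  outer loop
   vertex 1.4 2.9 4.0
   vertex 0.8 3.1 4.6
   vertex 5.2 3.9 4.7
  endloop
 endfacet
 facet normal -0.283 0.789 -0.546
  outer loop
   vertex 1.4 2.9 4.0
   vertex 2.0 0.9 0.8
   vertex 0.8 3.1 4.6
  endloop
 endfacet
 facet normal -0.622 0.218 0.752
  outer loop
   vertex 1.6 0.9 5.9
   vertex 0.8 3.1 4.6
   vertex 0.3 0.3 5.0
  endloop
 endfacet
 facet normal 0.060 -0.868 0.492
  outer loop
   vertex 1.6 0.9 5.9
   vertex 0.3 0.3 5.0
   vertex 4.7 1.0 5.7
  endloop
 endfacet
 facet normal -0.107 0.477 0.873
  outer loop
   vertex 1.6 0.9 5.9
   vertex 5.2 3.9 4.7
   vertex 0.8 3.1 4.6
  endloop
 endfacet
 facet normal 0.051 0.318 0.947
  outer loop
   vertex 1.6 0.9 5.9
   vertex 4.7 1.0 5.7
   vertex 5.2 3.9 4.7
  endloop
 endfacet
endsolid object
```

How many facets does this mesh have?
14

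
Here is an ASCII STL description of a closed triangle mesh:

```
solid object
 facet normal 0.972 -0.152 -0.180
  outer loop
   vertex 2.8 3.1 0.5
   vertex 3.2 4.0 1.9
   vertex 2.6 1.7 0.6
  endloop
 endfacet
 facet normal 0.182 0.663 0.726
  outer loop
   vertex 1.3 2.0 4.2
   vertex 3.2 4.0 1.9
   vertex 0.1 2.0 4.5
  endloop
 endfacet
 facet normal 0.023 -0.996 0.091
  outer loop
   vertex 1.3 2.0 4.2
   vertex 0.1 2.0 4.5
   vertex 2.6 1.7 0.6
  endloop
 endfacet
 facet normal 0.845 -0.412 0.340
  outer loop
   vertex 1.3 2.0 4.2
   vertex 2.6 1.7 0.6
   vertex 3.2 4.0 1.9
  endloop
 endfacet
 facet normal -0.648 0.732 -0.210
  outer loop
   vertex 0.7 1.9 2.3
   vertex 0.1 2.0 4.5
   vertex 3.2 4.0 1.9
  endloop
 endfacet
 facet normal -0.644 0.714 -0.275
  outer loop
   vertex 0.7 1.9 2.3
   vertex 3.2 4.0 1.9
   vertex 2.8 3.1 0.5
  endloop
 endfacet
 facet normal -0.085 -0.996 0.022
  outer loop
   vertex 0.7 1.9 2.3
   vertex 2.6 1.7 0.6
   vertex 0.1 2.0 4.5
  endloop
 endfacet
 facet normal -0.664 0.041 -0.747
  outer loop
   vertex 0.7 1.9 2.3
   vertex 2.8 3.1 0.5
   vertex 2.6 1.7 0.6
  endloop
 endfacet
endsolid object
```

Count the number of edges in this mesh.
12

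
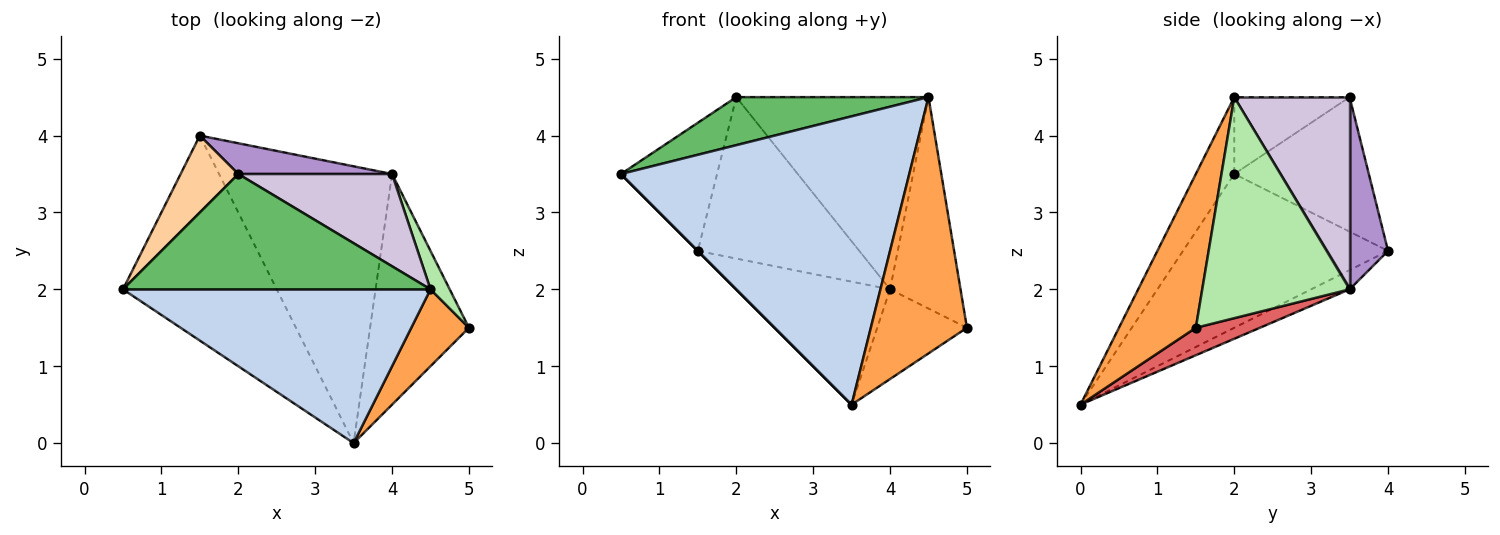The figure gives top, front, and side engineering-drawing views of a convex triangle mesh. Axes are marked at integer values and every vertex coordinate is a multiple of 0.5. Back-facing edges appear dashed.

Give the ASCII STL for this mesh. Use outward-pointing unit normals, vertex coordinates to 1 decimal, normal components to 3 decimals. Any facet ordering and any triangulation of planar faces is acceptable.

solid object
 facet normal -0.707 0.000 -0.707
  outer loop
   vertex 3.5 0.0 0.5
   vertex 0.5 2.0 3.5
   vertex 1.5 4.0 2.5
  endloop
 endfacet
 facet normal -0.117 -0.876 0.467
  outer loop
   vertex 4.5 2.0 4.5
   vertex 0.5 2.0 3.5
   vertex 3.5 0.0 0.5
  endloop
 endfacet
 facet normal 0.608 -0.760 0.228
  outer loop
   vertex 4.5 2.0 4.5
   vertex 3.5 0.0 0.5
   vertex 5.0 1.5 1.5
  endloop
 endfacet
 facet normal -0.768 0.549 0.329
  outer loop
   vertex 2.0 3.5 4.5
   vertex 1.5 4.0 2.5
   vertex 0.5 2.0 3.5
  endloop
 endfacet
 facet normal -0.225 -0.375 0.899
  outer loop
   vertex 2.0 3.5 4.5
   vertex 0.5 2.0 3.5
   vertex 4.5 2.0 4.5
  endloop
 endfacet
 facet normal 0.899 0.430 0.078
  outer loop
   vertex 4.0 3.5 2.0
   vertex 4.5 2.0 4.5
   vertex 5.0 1.5 1.5
  endloop
 endfacet
 facet normal 0.251 0.351 -0.902
  outer loop
   vertex 4.0 3.5 2.0
   vertex 5.0 1.5 1.5
   vertex 3.5 0.0 0.5
  endloop
 endfacet
 facet normal -0.101 0.404 -0.909
  outer loop
   vertex 4.0 3.5 2.0
   vertex 3.5 0.0 0.5
   vertex 1.5 4.0 2.5
  endloop
 endfacet
 facet normal 0.228 0.957 0.182
  outer loop
   vertex 4.0 3.5 2.0
   vertex 1.5 4.0 2.5
   vertex 2.0 3.5 4.5
  endloop
 endfacet
 facet normal 0.476 0.793 0.381
  outer loop
   vertex 4.0 3.5 2.0
   vertex 2.0 3.5 4.5
   vertex 4.5 2.0 4.5
  endloop
 endfacet
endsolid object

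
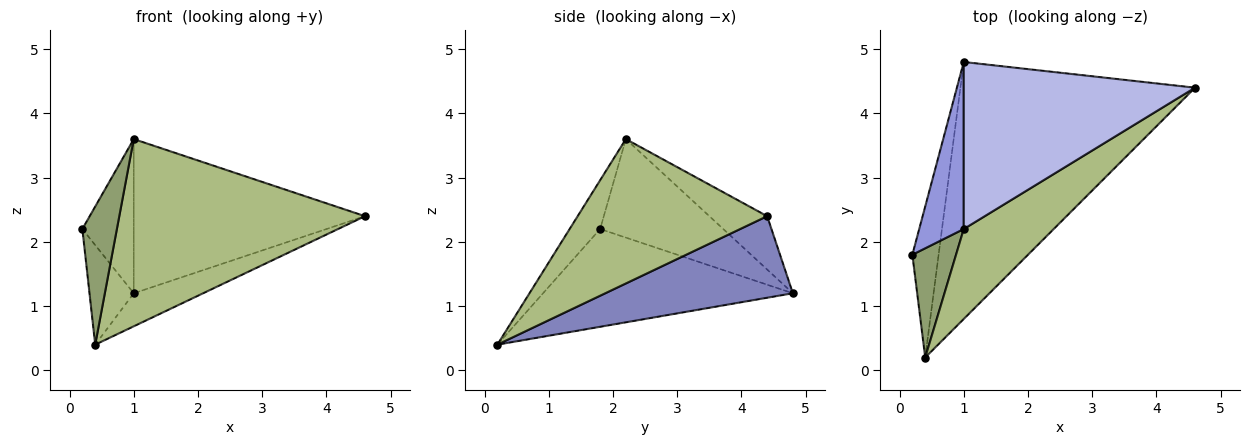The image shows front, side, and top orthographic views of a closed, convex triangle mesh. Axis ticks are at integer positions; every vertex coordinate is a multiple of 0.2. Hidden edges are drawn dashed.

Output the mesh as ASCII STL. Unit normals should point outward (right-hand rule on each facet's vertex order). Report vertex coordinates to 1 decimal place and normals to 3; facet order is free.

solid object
 facet normal -0.952 0.169 -0.256
  outer loop
   vertex 0.4 0.2 0.4
   vertex 0.2 1.8 2.2
   vertex 1.0 4.8 1.2
  endloop
 endfacet
 facet normal 0.326 0.121 -0.938
  outer loop
   vertex 0.4 0.2 0.4
   vertex 1.0 4.8 1.2
   vertex 4.6 4.4 2.4
  endloop
 endfacet
 facet normal -0.852 0.355 0.385
  outer loop
   vertex 1.0 2.2 3.6
   vertex 1.0 4.8 1.2
   vertex 0.2 1.8 2.2
  endloop
 endfacet
 facet normal -0.167 0.669 0.724
  outer loop
   vertex 1.0 2.2 3.6
   vertex 4.6 4.4 2.4
   vertex 1.0 4.8 1.2
  endloop
 endfacet
 facet normal -0.570 -0.645 0.510
  outer loop
   vertex 1.0 2.2 3.6
   vertex 0.2 1.8 2.2
   vertex 0.4 0.2 0.4
  endloop
 endfacet
 facet normal 0.571 -0.740 0.356
  outer loop
   vertex 1.0 2.2 3.6
   vertex 0.4 0.2 0.4
   vertex 4.6 4.4 2.4
  endloop
 endfacet
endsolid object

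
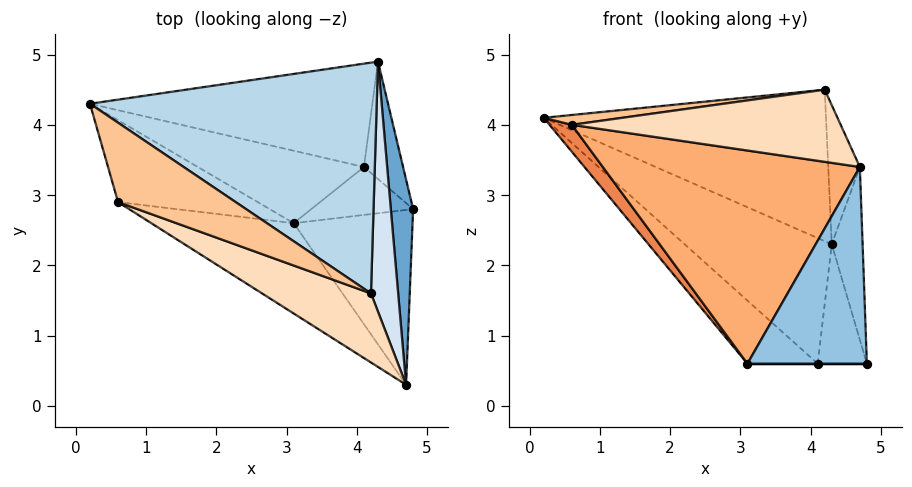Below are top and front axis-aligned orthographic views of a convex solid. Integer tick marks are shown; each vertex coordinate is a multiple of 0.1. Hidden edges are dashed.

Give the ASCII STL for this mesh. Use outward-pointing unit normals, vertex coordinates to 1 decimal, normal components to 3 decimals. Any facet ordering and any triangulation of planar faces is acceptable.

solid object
 facet normal 0.983 0.119 0.142
  outer loop
   vertex 4.3 4.9 2.3
   vertex 4.7 0.3 3.4
   vertex 4.8 2.8 0.6
  endloop
 endfacet
 facet normal 0.088 -0.745 -0.662
  outer loop
   vertex 3.1 2.6 0.6
   vertex 4.8 2.8 0.6
   vertex 4.7 0.3 3.4
  endloop
 endfacet
 facet normal 0.276 0.527 0.804
  outer loop
   vertex 4.2 1.6 4.5
   vertex 4.3 4.9 2.3
   vertex 0.2 4.3 4.1
  endloop
 endfacet
 facet normal 0.954 0.146 0.262
  outer loop
   vertex 4.2 1.6 4.5
   vertex 4.7 0.3 3.4
   vertex 4.3 4.9 2.3
  endloop
 endfacet
 facet normal -0.799 -0.188 -0.571
  outer loop
   vertex 0.6 2.9 4.0
   vertex 0.2 4.3 4.1
   vertex 3.1 2.6 0.6
  endloop
 endfacet
 facet normal -0.540 -0.775 -0.328
  outer loop
   vertex 0.6 2.9 4.0
   vertex 3.1 2.6 0.6
   vertex 4.7 0.3 3.4
  endloop
 endfacet
 facet normal -0.179 -0.121 0.976
  outer loop
   vertex 0.6 2.9 4.0
   vertex 4.2 1.6 4.5
   vertex 0.2 4.3 4.1
  endloop
 endfacet
 facet normal -0.336 -0.680 0.651
  outer loop
   vertex 0.6 2.9 4.0
   vertex 4.7 0.3 3.4
   vertex 4.2 1.6 4.5
  endloop
 endfacet
 facet normal 0.522 0.608 -0.598
  outer loop
   vertex 4.1 3.4 0.6
   vertex 4.3 4.9 2.3
   vertex 4.8 2.8 0.6
  endloop
 endfacet
 facet normal 0.000 0.000 -1.000
  outer loop
   vertex 4.1 3.4 0.6
   vertex 4.8 2.8 0.6
   vertex 3.1 2.6 0.6
  endloop
 endfacet
 facet normal -0.365 0.719 -0.591
  outer loop
   vertex 4.1 3.4 0.6
   vertex 0.2 4.3 4.1
   vertex 4.3 4.9 2.3
  endloop
 endfacet
 facet normal -0.465 0.581 -0.668
  outer loop
   vertex 4.1 3.4 0.6
   vertex 3.1 2.6 0.6
   vertex 0.2 4.3 4.1
  endloop
 endfacet
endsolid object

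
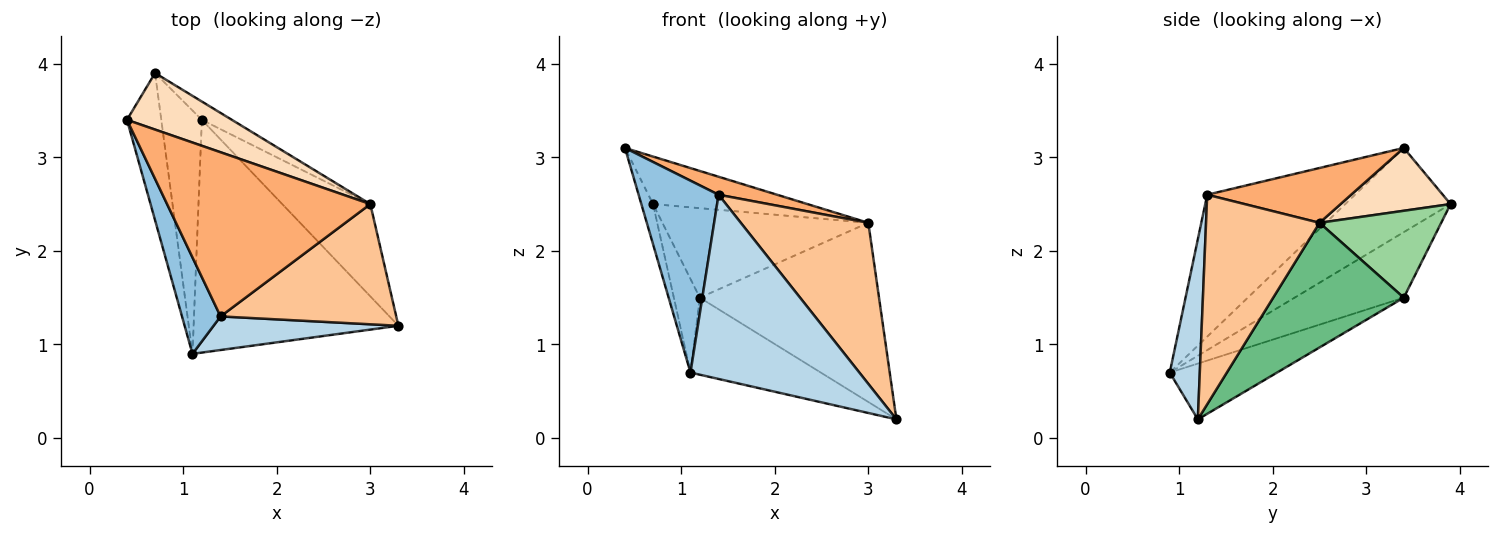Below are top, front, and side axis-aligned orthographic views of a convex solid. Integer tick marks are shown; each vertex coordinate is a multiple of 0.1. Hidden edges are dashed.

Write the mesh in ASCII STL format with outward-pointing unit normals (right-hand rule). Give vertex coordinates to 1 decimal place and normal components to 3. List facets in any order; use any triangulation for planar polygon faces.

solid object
 facet normal -0.921 0.102 -0.375
  outer loop
   vertex 0.7 3.9 2.5
   vertex 1.1 0.9 0.7
   vertex 0.4 3.4 3.1
  endloop
 endfacet
 facet normal -0.855 -0.463 0.232
  outer loop
   vertex 1.4 1.3 2.6
   vertex 0.4 3.4 3.1
   vertex 1.1 0.9 0.7
  endloop
 endfacet
 facet normal 0.172 -0.969 0.177
  outer loop
   vertex 1.4 1.3 2.6
   vertex 1.1 0.9 0.7
   vertex 3.3 1.2 0.2
  endloop
 endfacet
 facet normal -0.250 0.304 -0.919
  outer loop
   vertex 1.2 3.4 1.5
   vertex 3.3 1.2 0.2
   vertex 1.1 0.9 0.7
  endloop
 endfacet
 facet normal -0.833 0.198 -0.516
  outer loop
   vertex 1.2 3.4 1.5
   vertex 1.1 0.9 0.7
   vertex 0.7 3.9 2.5
  endloop
 endfacet
 facet normal 0.259 -0.105 0.960
  outer loop
   vertex 3.0 2.5 2.3
   vertex 0.4 3.4 3.1
   vertex 1.4 1.3 2.6
  endloop
 endfacet
 facet normal 0.581 -0.653 0.487
  outer loop
   vertex 3.0 2.5 2.3
   vertex 1.4 1.3 2.6
   vertex 3.3 1.2 0.2
  endloop
 endfacet
 facet normal 0.417 0.585 0.696
  outer loop
   vertex 3.0 2.5 2.3
   vertex 0.7 3.9 2.5
   vertex 0.4 3.4 3.1
  endloop
 endfacet
 facet normal 0.544 0.746 -0.384
  outer loop
   vertex 3.0 2.5 2.3
   vertex 3.3 1.2 0.2
   vertex 1.2 3.4 1.5
  endloop
 endfacet
 facet normal 0.501 0.848 -0.173
  outer loop
   vertex 3.0 2.5 2.3
   vertex 1.2 3.4 1.5
   vertex 0.7 3.9 2.5
  endloop
 endfacet
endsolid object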